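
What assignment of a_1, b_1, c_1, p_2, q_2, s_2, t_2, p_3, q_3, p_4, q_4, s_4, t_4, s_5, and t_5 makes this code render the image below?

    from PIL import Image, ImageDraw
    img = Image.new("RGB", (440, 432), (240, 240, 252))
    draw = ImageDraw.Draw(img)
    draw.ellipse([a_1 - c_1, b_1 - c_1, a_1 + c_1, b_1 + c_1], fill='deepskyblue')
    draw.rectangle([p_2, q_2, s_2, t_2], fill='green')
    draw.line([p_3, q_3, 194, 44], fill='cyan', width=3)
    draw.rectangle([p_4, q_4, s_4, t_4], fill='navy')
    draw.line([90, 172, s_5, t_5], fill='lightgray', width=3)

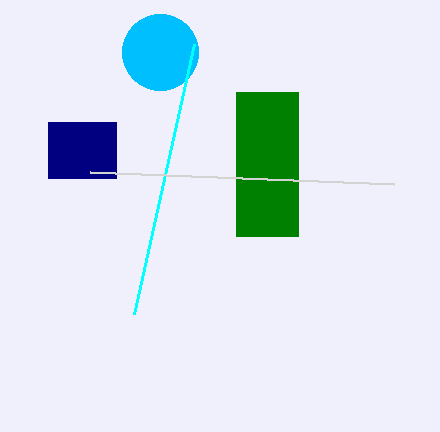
a_1 = 160, b_1 = 52, c_1 = 38, p_2 = 236, q_2 = 92, s_2 = 298, t_2 = 236, p_3 = 134, q_3 = 314, p_4 = 48, q_4 = 122, s_4 = 116, t_4 = 178, s_5 = 394, t_5 = 184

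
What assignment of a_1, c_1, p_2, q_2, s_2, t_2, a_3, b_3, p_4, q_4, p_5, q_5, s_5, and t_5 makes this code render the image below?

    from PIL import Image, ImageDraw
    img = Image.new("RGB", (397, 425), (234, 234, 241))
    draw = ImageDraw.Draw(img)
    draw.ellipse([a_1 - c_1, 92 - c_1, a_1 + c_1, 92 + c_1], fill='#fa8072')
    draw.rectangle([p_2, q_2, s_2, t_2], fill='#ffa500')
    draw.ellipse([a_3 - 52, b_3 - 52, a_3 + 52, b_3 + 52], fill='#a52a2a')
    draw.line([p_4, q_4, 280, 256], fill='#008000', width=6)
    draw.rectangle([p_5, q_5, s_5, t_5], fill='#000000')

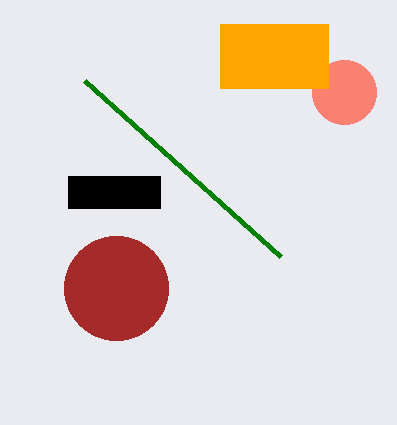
a_1 = 344; c_1 = 32; p_2 = 220; q_2 = 24; s_2 = 328; t_2 = 88; a_3 = 116; b_3 = 288; p_4 = 84; q_4 = 80; p_5 = 68; q_5 = 176; s_5 = 160; t_5 = 208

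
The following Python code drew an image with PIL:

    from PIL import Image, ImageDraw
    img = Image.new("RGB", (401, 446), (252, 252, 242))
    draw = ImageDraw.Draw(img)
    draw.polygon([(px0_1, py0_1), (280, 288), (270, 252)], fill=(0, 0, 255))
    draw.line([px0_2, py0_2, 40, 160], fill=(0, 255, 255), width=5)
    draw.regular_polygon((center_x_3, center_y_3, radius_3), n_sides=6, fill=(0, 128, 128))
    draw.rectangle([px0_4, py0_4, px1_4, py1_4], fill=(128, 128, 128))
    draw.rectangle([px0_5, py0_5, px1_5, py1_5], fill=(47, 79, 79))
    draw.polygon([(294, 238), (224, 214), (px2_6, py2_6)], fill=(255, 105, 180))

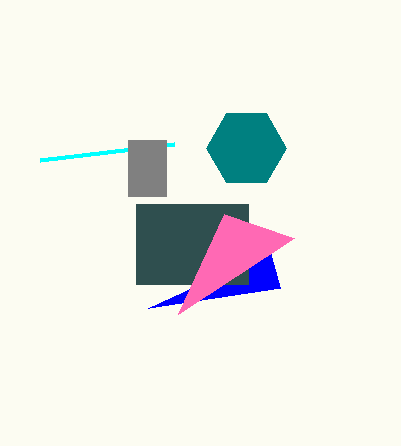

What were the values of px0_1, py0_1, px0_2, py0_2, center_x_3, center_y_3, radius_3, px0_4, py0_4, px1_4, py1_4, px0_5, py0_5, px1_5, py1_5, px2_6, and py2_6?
px0_1 = 148, py0_1 = 308, px0_2 = 174, py0_2 = 144, center_x_3 = 246, center_y_3 = 148, radius_3 = 40, px0_4 = 128, py0_4 = 140, px1_4 = 166, py1_4 = 196, px0_5 = 136, py0_5 = 204, px1_5 = 248, py1_5 = 284, px2_6 = 178, py2_6 = 314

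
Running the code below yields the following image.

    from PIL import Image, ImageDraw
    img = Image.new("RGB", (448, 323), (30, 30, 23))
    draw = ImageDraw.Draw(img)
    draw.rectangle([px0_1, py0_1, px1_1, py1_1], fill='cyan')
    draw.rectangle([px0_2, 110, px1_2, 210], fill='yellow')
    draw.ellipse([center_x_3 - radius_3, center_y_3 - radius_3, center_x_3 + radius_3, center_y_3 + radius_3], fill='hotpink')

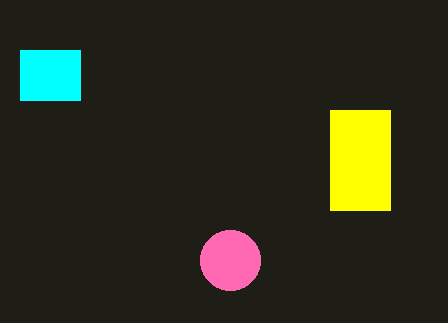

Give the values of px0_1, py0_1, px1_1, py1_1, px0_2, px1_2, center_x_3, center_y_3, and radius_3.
px0_1 = 20
py0_1 = 50
px1_1 = 80
py1_1 = 100
px0_2 = 330
px1_2 = 390
center_x_3 = 230
center_y_3 = 260
radius_3 = 30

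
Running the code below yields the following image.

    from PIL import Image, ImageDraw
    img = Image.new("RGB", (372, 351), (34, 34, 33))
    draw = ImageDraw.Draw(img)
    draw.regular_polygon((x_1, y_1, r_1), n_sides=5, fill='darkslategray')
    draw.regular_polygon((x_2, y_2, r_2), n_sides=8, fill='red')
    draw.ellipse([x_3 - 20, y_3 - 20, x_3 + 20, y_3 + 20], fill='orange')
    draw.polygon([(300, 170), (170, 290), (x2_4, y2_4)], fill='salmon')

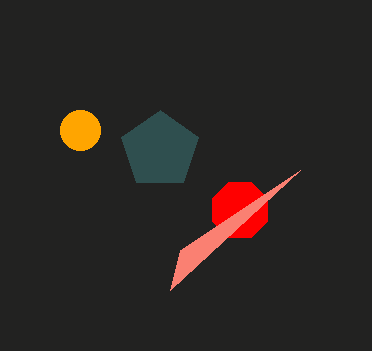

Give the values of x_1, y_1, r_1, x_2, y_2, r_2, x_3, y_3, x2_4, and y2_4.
x_1 = 160
y_1 = 150
r_1 = 40
x_2 = 240
y_2 = 210
r_2 = 30
x_3 = 80
y_3 = 130
x2_4 = 180
y2_4 = 250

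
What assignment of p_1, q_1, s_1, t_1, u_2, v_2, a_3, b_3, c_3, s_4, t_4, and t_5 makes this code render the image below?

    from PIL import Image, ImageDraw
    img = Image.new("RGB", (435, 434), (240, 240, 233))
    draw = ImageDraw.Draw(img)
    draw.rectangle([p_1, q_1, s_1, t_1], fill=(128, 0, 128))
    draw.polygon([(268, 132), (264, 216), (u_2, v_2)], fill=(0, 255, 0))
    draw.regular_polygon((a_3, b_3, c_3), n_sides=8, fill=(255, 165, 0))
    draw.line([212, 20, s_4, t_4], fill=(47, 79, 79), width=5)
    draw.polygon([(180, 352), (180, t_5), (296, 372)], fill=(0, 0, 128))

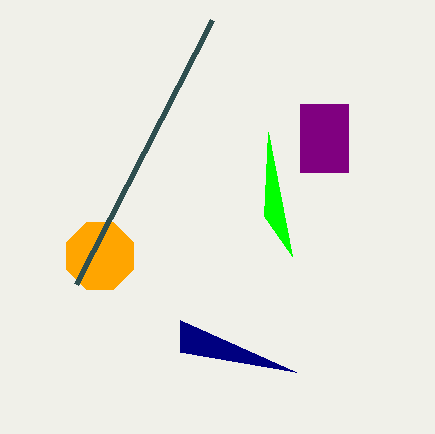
p_1 = 300
q_1 = 104
s_1 = 348
t_1 = 172
u_2 = 292
v_2 = 256
a_3 = 100
b_3 = 256
c_3 = 36
s_4 = 76
t_4 = 284
t_5 = 320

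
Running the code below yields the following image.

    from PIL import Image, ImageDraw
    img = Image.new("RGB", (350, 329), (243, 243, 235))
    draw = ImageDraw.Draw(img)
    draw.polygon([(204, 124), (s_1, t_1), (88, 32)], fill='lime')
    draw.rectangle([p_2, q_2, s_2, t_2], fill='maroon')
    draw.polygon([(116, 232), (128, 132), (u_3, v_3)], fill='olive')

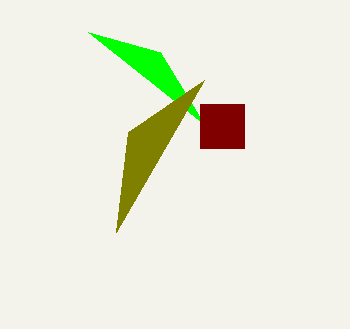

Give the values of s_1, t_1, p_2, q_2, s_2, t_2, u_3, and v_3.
s_1 = 160, t_1 = 52, p_2 = 200, q_2 = 104, s_2 = 244, t_2 = 148, u_3 = 204, v_3 = 80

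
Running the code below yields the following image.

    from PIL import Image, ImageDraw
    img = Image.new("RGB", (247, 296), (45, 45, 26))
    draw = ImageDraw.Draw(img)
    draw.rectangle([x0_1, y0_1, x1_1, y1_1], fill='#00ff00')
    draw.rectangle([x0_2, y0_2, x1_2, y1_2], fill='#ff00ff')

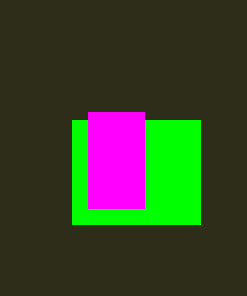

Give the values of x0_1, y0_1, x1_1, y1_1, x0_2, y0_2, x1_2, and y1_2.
x0_1 = 72; y0_1 = 120; x1_1 = 200; y1_1 = 224; x0_2 = 88; y0_2 = 112; x1_2 = 144; y1_2 = 208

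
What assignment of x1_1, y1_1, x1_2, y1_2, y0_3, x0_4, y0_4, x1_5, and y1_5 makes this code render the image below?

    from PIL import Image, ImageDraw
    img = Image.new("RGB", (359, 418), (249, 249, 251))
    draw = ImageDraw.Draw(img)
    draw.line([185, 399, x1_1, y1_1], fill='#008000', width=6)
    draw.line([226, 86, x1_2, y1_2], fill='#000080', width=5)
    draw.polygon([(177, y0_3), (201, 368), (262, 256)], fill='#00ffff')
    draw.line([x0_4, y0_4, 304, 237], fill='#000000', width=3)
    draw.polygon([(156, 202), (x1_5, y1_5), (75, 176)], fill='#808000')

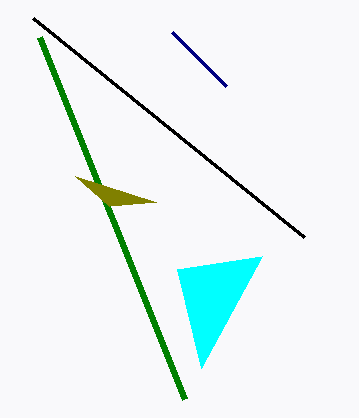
x1_1 = 40, y1_1 = 37, x1_2 = 172, y1_2 = 32, y0_3 = 269, x0_4 = 33, y0_4 = 18, x1_5 = 109, y1_5 = 206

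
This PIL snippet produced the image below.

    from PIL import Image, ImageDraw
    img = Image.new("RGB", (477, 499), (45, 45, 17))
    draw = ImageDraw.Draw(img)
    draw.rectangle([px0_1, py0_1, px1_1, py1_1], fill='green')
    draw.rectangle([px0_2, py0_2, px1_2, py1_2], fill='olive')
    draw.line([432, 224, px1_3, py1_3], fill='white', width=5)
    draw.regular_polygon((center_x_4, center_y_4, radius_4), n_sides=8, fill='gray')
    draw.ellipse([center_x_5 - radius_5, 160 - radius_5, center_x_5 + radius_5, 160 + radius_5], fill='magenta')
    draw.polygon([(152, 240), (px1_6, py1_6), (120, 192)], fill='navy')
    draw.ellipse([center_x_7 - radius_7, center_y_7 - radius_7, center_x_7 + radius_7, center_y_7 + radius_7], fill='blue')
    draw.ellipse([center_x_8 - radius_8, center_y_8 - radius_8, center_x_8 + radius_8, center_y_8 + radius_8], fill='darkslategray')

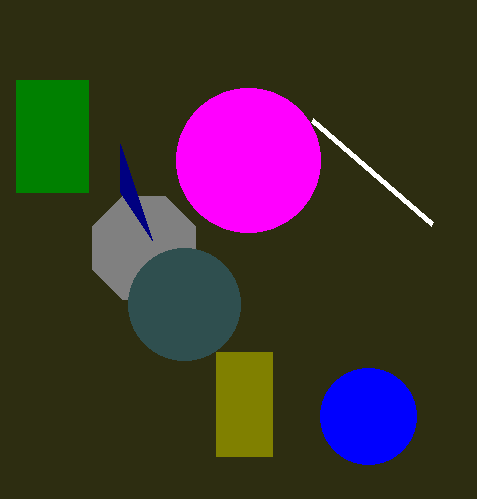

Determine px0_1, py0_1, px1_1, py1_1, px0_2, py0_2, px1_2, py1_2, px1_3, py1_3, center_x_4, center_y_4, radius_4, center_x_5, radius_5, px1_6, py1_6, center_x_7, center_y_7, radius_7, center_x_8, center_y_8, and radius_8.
px0_1 = 16; py0_1 = 80; px1_1 = 88; py1_1 = 192; px0_2 = 216; py0_2 = 352; px1_2 = 272; py1_2 = 456; px1_3 = 312; py1_3 = 120; center_x_4 = 144; center_y_4 = 248; radius_4 = 56; center_x_5 = 248; radius_5 = 72; px1_6 = 120; py1_6 = 144; center_x_7 = 368; center_y_7 = 416; radius_7 = 48; center_x_8 = 184; center_y_8 = 304; radius_8 = 56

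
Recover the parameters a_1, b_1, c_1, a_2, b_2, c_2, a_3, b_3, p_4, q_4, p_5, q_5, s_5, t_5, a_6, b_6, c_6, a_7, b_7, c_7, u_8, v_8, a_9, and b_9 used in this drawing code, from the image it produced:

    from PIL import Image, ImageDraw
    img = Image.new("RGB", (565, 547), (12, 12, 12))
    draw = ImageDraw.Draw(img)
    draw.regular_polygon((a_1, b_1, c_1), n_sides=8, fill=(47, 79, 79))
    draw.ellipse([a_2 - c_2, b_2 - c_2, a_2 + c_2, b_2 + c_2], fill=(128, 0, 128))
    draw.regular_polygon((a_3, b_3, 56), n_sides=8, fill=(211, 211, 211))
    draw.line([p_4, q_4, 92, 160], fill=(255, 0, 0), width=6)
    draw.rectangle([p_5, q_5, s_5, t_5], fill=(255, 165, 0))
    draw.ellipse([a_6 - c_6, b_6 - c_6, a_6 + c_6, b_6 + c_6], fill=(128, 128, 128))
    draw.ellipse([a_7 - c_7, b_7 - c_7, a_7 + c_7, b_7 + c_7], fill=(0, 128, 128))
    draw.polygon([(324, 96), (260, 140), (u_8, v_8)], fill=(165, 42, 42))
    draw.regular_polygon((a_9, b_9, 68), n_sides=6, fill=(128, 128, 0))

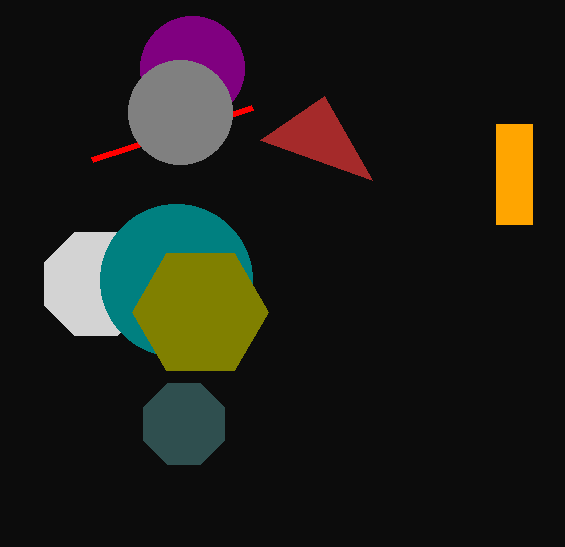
a_1 = 184, b_1 = 424, c_1 = 44, a_2 = 192, b_2 = 68, c_2 = 52, a_3 = 96, b_3 = 284, p_4 = 252, q_4 = 108, p_5 = 496, q_5 = 124, s_5 = 532, t_5 = 224, a_6 = 180, b_6 = 112, c_6 = 52, a_7 = 176, b_7 = 280, c_7 = 76, u_8 = 372, v_8 = 180, a_9 = 200, b_9 = 312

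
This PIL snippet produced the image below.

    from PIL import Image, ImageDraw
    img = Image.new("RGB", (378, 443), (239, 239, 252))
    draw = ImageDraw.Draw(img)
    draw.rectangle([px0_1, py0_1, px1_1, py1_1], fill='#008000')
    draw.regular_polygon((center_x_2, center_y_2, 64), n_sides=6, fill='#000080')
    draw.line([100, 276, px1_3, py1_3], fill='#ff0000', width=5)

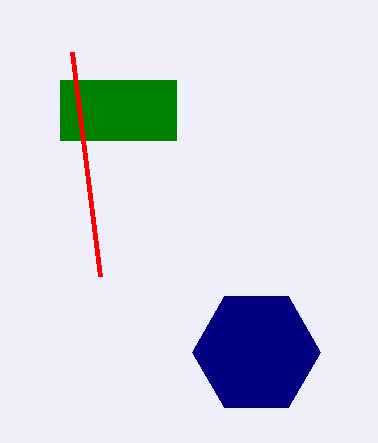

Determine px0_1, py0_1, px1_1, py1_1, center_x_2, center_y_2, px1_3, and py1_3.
px0_1 = 60, py0_1 = 80, px1_1 = 176, py1_1 = 140, center_x_2 = 256, center_y_2 = 352, px1_3 = 72, py1_3 = 52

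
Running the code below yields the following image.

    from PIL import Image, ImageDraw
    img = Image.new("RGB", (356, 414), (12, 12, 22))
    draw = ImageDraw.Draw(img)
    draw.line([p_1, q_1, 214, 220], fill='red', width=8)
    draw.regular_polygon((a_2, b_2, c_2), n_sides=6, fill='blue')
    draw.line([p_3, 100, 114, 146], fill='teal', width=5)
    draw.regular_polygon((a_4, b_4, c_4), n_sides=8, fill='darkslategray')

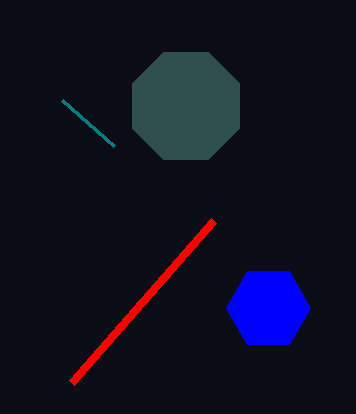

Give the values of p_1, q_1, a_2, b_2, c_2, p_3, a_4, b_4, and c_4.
p_1 = 72; q_1 = 382; a_2 = 268; b_2 = 308; c_2 = 42; p_3 = 62; a_4 = 186; b_4 = 106; c_4 = 58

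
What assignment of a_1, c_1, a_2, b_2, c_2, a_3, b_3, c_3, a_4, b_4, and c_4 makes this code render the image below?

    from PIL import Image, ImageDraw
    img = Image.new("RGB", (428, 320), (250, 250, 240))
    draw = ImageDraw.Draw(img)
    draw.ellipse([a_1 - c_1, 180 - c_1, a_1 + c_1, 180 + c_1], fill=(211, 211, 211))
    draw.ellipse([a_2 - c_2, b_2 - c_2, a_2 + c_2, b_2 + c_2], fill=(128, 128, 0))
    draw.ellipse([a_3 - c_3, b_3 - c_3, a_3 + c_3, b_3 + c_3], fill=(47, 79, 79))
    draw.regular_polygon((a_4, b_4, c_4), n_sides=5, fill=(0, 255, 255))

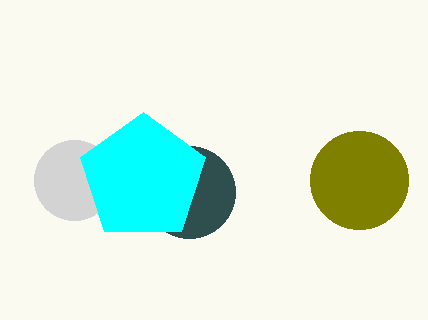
a_1 = 74, c_1 = 40, a_2 = 359, b_2 = 180, c_2 = 49, a_3 = 189, b_3 = 192, c_3 = 46, a_4 = 143, b_4 = 178, c_4 = 66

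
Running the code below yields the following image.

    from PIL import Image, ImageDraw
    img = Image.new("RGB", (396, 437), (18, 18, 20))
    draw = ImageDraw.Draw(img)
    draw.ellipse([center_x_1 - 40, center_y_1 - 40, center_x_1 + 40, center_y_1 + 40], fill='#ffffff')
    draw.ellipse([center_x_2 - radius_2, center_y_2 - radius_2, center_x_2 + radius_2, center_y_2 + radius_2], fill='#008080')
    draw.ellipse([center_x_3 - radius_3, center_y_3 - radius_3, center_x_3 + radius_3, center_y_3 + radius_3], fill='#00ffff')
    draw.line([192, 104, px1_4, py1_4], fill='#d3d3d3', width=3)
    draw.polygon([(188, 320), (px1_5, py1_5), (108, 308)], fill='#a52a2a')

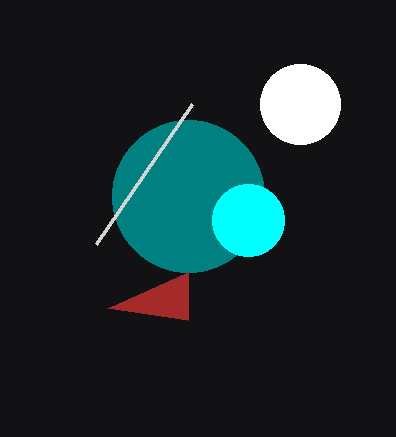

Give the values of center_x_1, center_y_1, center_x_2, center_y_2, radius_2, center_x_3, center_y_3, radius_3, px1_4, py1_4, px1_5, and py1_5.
center_x_1 = 300; center_y_1 = 104; center_x_2 = 188; center_y_2 = 196; radius_2 = 76; center_x_3 = 248; center_y_3 = 220; radius_3 = 36; px1_4 = 96; py1_4 = 244; px1_5 = 188; py1_5 = 272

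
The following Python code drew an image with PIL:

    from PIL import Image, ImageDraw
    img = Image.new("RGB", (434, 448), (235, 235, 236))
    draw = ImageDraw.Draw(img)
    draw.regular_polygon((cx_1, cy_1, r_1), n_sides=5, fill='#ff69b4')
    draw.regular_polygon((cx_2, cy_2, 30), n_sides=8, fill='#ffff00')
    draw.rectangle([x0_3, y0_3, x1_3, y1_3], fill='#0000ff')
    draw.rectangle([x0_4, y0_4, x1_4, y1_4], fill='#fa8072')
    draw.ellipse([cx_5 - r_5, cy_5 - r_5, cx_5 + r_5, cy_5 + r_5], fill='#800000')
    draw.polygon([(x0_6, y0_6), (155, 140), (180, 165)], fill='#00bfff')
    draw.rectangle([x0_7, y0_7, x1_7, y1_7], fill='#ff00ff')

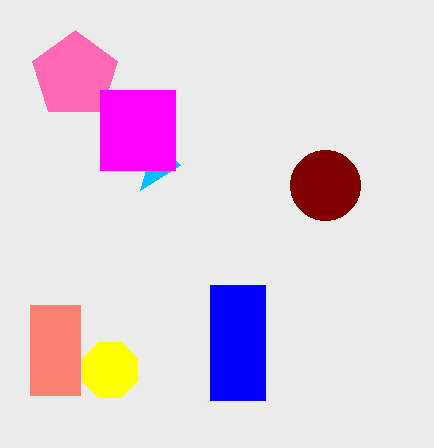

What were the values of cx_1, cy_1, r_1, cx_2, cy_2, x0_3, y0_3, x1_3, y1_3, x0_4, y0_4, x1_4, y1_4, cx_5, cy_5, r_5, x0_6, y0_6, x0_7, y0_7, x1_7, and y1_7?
cx_1 = 75, cy_1 = 75, r_1 = 45, cx_2 = 110, cy_2 = 370, x0_3 = 210, y0_3 = 285, x1_3 = 265, y1_3 = 400, x0_4 = 30, y0_4 = 305, x1_4 = 80, y1_4 = 395, cx_5 = 325, cy_5 = 185, r_5 = 35, x0_6 = 140, y0_6 = 190, x0_7 = 100, y0_7 = 90, x1_7 = 175, y1_7 = 170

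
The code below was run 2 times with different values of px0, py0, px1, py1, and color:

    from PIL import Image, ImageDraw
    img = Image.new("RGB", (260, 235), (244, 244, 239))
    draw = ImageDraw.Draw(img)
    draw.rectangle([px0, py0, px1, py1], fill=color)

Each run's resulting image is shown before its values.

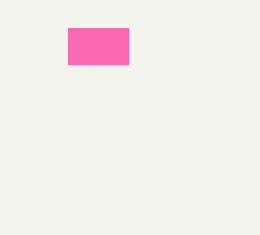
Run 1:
px0 = 68
py0 = 28
px1 = 128
py1 = 64
color = 'hotpink'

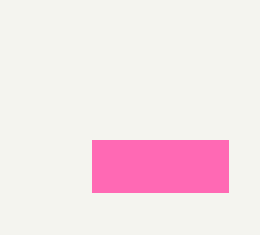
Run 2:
px0 = 92; py0 = 140; px1 = 228; py1 = 192; color = 'hotpink'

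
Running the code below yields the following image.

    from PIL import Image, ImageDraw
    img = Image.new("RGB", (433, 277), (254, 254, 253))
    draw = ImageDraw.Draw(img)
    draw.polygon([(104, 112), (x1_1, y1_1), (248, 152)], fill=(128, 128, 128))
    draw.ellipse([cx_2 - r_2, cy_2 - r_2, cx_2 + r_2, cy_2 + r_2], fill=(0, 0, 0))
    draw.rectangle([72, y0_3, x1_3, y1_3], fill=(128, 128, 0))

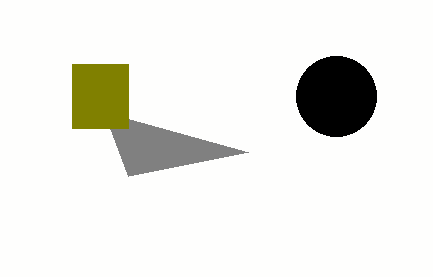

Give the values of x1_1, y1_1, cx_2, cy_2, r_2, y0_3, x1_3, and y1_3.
x1_1 = 128, y1_1 = 176, cx_2 = 336, cy_2 = 96, r_2 = 40, y0_3 = 64, x1_3 = 128, y1_3 = 128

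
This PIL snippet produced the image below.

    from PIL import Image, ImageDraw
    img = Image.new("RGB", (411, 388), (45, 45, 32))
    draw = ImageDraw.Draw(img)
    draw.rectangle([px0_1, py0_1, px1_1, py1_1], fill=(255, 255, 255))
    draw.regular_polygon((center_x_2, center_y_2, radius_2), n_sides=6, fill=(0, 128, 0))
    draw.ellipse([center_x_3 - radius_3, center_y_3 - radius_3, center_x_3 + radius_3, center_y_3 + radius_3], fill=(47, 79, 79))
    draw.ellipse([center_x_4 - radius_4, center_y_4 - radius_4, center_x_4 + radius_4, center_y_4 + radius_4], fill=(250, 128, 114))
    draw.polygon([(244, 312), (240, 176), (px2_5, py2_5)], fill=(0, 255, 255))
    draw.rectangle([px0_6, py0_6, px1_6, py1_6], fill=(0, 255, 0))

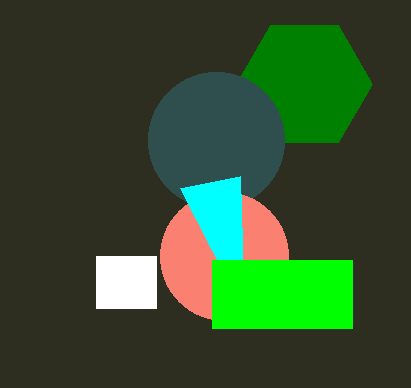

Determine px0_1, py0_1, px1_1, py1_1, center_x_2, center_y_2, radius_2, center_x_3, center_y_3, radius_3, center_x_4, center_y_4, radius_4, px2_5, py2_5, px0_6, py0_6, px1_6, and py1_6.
px0_1 = 96
py0_1 = 256
px1_1 = 156
py1_1 = 308
center_x_2 = 304
center_y_2 = 84
radius_2 = 68
center_x_3 = 216
center_y_3 = 140
radius_3 = 68
center_x_4 = 224
center_y_4 = 256
radius_4 = 64
px2_5 = 180
py2_5 = 188
px0_6 = 212
py0_6 = 260
px1_6 = 352
py1_6 = 328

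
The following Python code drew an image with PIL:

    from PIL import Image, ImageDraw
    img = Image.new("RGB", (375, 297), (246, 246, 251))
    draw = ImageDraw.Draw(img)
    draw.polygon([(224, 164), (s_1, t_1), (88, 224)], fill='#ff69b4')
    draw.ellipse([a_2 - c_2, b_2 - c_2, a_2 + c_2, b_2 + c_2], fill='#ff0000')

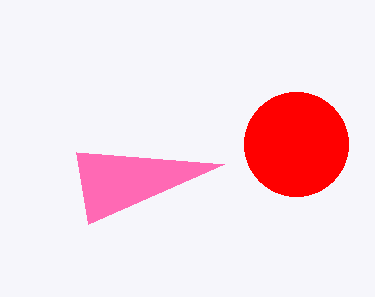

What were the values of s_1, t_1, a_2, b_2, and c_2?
s_1 = 76, t_1 = 152, a_2 = 296, b_2 = 144, c_2 = 52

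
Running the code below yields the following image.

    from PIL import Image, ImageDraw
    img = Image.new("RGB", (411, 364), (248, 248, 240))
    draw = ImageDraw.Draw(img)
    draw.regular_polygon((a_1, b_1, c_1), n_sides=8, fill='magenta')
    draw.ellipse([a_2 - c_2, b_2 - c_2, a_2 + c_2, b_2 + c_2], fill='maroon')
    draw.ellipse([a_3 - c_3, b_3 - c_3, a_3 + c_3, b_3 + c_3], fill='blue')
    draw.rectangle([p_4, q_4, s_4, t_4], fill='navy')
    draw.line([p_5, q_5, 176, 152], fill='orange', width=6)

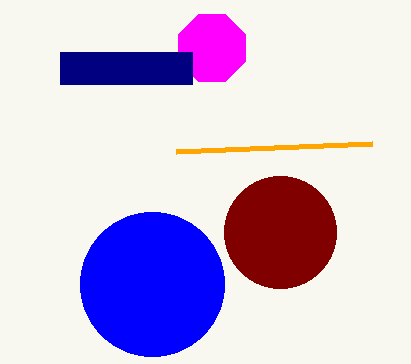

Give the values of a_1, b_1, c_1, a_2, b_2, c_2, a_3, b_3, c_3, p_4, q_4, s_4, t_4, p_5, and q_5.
a_1 = 212; b_1 = 48; c_1 = 36; a_2 = 280; b_2 = 232; c_2 = 56; a_3 = 152; b_3 = 284; c_3 = 72; p_4 = 60; q_4 = 52; s_4 = 192; t_4 = 84; p_5 = 372; q_5 = 144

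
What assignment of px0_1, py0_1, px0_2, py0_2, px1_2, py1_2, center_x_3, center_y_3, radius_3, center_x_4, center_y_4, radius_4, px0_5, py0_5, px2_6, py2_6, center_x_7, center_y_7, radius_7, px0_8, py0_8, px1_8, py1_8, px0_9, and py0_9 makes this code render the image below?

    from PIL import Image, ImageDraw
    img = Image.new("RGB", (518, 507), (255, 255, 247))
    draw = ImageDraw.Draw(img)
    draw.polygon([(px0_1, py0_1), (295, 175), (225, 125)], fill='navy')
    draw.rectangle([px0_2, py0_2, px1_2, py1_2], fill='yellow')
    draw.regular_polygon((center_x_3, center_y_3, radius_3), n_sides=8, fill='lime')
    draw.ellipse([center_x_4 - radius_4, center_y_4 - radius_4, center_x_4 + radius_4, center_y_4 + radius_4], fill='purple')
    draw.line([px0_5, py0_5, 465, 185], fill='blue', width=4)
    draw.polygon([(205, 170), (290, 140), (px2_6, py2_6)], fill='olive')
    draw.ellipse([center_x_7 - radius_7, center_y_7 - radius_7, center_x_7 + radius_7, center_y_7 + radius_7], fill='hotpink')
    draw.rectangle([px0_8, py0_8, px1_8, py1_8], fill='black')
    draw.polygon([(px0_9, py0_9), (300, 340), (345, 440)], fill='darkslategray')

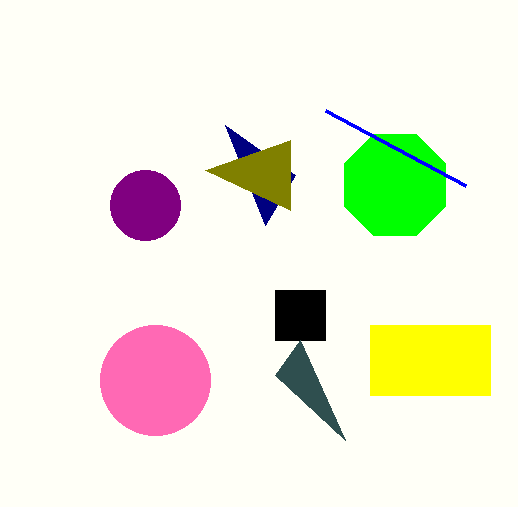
px0_1 = 265, py0_1 = 225, px0_2 = 370, py0_2 = 325, px1_2 = 490, py1_2 = 395, center_x_3 = 395, center_y_3 = 185, radius_3 = 55, center_x_4 = 145, center_y_4 = 205, radius_4 = 35, px0_5 = 325, py0_5 = 110, px2_6 = 290, py2_6 = 210, center_x_7 = 155, center_y_7 = 380, radius_7 = 55, px0_8 = 275, py0_8 = 290, px1_8 = 325, py1_8 = 340, px0_9 = 275, py0_9 = 375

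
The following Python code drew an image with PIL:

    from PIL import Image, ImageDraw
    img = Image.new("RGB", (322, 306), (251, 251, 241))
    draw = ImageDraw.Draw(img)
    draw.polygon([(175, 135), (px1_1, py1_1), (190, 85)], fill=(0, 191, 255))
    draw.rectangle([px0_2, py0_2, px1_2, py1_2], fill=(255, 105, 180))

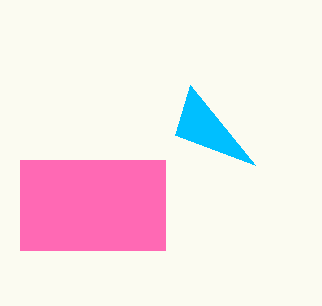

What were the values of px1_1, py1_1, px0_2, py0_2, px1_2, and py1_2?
px1_1 = 255, py1_1 = 165, px0_2 = 20, py0_2 = 160, px1_2 = 165, py1_2 = 250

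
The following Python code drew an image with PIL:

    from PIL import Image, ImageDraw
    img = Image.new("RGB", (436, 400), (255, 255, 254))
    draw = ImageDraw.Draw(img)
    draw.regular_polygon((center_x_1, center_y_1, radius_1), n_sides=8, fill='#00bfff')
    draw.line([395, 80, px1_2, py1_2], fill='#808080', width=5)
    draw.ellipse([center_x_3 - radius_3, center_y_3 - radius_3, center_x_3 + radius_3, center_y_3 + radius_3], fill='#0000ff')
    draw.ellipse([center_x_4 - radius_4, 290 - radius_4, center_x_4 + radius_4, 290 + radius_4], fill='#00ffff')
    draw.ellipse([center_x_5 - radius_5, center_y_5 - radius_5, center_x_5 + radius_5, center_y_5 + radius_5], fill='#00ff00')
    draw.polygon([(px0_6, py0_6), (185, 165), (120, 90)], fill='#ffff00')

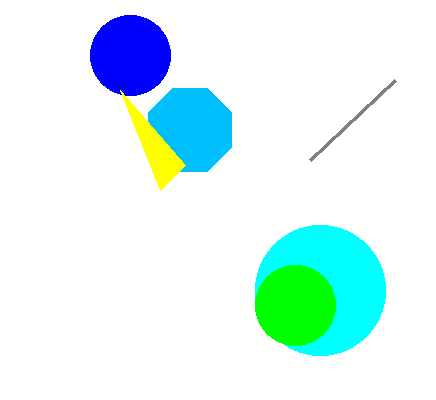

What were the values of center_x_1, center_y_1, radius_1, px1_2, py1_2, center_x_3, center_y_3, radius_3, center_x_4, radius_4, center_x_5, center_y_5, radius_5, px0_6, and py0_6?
center_x_1 = 190
center_y_1 = 130
radius_1 = 45
px1_2 = 310
py1_2 = 160
center_x_3 = 130
center_y_3 = 55
radius_3 = 40
center_x_4 = 320
radius_4 = 65
center_x_5 = 295
center_y_5 = 305
radius_5 = 40
px0_6 = 160
py0_6 = 190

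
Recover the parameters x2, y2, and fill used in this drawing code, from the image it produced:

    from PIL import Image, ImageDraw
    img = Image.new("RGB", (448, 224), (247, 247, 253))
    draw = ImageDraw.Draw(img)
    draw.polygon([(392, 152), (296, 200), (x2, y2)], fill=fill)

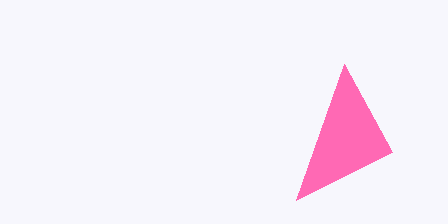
x2 = 344; y2 = 64; fill = 'hotpink'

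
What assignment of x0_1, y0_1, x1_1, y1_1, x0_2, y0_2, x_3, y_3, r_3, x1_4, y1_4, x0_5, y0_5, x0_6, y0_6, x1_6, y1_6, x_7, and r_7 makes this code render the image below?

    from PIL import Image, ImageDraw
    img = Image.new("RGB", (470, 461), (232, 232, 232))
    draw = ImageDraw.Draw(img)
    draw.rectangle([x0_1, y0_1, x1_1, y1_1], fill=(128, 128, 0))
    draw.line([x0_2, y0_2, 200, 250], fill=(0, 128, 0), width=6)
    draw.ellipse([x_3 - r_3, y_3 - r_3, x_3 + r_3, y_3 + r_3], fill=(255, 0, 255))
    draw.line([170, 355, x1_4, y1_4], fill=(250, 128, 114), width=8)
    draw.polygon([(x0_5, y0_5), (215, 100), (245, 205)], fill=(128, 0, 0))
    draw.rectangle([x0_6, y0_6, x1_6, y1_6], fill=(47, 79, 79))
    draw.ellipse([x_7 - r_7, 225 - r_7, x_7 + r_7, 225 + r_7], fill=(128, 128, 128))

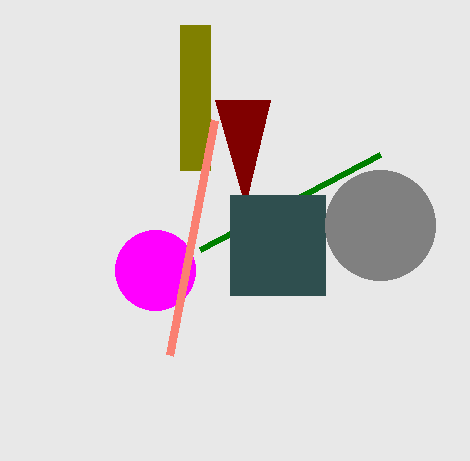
x0_1 = 180, y0_1 = 25, x1_1 = 210, y1_1 = 170, x0_2 = 380, y0_2 = 155, x_3 = 155, y_3 = 270, r_3 = 40, x1_4 = 215, y1_4 = 120, x0_5 = 270, y0_5 = 100, x0_6 = 230, y0_6 = 195, x1_6 = 325, y1_6 = 295, x_7 = 380, r_7 = 55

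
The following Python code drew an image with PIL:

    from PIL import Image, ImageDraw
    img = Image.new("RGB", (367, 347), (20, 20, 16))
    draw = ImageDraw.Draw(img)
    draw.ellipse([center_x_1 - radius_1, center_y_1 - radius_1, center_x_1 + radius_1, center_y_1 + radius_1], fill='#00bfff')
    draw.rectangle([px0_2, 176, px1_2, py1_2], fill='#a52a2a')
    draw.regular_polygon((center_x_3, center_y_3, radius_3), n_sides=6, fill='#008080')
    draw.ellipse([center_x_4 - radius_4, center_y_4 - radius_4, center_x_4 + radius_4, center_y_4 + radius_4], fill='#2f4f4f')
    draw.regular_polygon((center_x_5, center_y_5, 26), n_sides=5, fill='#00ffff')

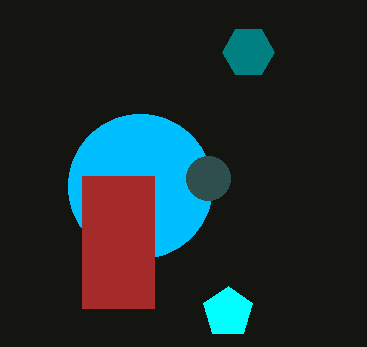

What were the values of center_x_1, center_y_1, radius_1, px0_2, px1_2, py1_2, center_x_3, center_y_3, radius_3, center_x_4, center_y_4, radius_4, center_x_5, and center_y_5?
center_x_1 = 140, center_y_1 = 186, radius_1 = 72, px0_2 = 82, px1_2 = 154, py1_2 = 308, center_x_3 = 248, center_y_3 = 52, radius_3 = 26, center_x_4 = 208, center_y_4 = 178, radius_4 = 22, center_x_5 = 228, center_y_5 = 312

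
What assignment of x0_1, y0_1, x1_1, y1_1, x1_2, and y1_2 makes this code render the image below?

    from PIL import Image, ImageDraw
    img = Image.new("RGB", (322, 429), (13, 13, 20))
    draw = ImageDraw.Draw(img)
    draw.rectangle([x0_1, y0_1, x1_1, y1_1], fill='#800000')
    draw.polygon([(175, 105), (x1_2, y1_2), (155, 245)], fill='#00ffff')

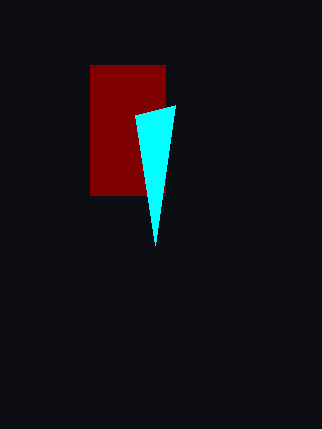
x0_1 = 90, y0_1 = 65, x1_1 = 165, y1_1 = 195, x1_2 = 135, y1_2 = 115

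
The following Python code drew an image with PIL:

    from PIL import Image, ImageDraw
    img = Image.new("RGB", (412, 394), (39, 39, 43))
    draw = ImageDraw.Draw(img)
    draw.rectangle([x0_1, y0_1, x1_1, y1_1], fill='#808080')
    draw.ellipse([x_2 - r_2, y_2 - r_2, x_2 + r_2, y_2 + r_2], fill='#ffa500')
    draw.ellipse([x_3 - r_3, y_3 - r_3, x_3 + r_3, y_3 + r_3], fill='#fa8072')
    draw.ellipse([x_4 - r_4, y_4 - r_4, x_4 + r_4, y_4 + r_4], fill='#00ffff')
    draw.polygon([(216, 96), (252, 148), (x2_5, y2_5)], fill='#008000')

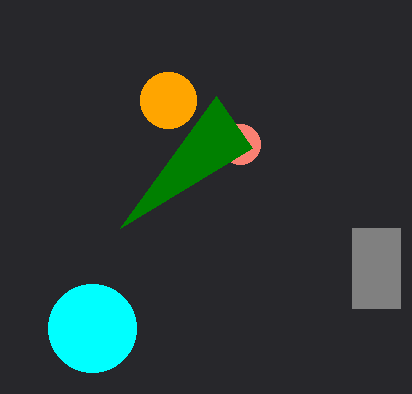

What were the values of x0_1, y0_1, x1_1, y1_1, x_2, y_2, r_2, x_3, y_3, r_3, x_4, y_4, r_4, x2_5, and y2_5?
x0_1 = 352, y0_1 = 228, x1_1 = 400, y1_1 = 308, x_2 = 168, y_2 = 100, r_2 = 28, x_3 = 240, y_3 = 144, r_3 = 20, x_4 = 92, y_4 = 328, r_4 = 44, x2_5 = 120, y2_5 = 228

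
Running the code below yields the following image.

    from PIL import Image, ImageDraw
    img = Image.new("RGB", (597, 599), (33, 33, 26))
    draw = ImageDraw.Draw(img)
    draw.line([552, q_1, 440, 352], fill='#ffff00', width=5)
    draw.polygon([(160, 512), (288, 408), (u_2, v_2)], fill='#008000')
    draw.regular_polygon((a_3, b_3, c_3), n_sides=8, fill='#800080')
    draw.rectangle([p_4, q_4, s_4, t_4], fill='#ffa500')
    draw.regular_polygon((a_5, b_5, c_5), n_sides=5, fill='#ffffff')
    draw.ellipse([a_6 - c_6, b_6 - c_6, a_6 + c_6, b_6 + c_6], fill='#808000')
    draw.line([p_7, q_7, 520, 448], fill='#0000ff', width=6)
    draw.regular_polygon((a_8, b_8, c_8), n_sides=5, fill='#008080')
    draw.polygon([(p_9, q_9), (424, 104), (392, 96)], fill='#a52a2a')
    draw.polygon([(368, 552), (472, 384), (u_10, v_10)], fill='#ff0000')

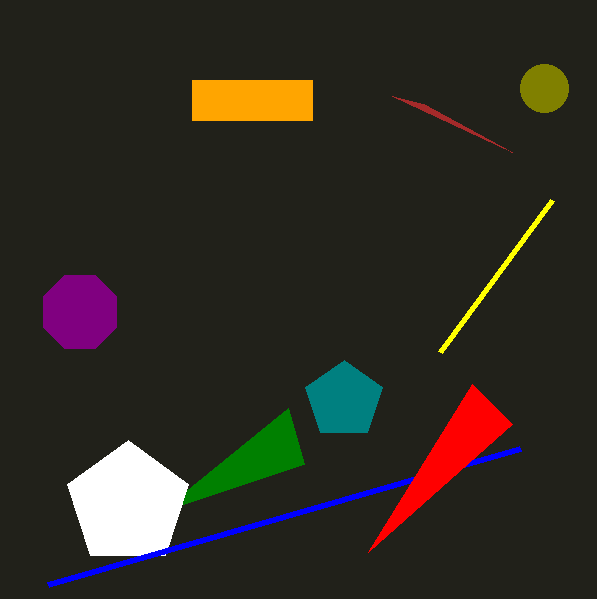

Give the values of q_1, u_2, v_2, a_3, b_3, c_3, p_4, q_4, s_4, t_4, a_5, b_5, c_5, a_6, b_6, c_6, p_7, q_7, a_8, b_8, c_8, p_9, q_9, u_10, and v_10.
q_1 = 200
u_2 = 304
v_2 = 464
a_3 = 80
b_3 = 312
c_3 = 40
p_4 = 192
q_4 = 80
s_4 = 312
t_4 = 120
a_5 = 128
b_5 = 504
c_5 = 64
a_6 = 544
b_6 = 88
c_6 = 24
p_7 = 48
q_7 = 584
a_8 = 344
b_8 = 400
c_8 = 40
p_9 = 512
q_9 = 152
u_10 = 512
v_10 = 424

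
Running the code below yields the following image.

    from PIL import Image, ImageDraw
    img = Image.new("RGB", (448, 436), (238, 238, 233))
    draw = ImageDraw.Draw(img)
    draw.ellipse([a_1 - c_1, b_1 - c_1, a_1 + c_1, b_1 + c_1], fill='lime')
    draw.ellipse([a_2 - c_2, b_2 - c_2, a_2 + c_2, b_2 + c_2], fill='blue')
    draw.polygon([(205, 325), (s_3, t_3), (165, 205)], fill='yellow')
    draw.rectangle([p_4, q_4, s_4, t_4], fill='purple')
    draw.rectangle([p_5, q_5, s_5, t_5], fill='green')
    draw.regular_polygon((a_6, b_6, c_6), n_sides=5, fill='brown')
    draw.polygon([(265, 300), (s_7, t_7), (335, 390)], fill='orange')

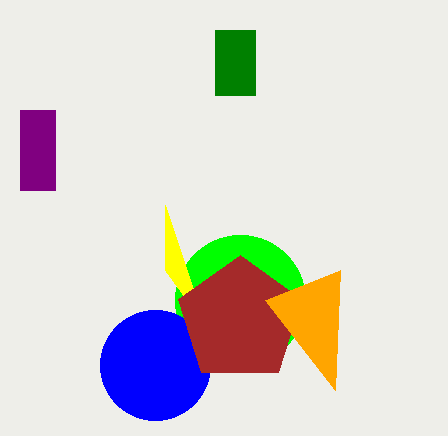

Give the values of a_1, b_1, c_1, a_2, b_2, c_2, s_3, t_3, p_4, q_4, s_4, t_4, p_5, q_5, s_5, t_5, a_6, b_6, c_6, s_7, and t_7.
a_1 = 240, b_1 = 300, c_1 = 65, a_2 = 155, b_2 = 365, c_2 = 55, s_3 = 165, t_3 = 270, p_4 = 20, q_4 = 110, s_4 = 55, t_4 = 190, p_5 = 215, q_5 = 30, s_5 = 255, t_5 = 95, a_6 = 240, b_6 = 320, c_6 = 65, s_7 = 340, t_7 = 270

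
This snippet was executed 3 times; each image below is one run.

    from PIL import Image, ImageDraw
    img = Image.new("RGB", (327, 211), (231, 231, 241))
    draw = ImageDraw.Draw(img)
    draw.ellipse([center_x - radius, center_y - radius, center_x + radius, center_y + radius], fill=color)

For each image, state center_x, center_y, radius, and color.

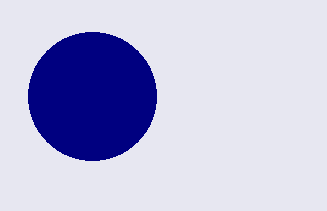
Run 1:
center_x = 92; center_y = 96; radius = 64; color = 'navy'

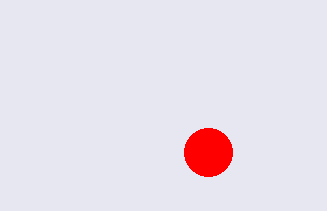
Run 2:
center_x = 208; center_y = 152; radius = 24; color = 'red'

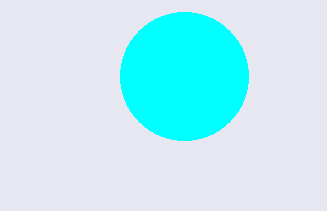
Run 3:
center_x = 184, center_y = 76, radius = 64, color = 'cyan'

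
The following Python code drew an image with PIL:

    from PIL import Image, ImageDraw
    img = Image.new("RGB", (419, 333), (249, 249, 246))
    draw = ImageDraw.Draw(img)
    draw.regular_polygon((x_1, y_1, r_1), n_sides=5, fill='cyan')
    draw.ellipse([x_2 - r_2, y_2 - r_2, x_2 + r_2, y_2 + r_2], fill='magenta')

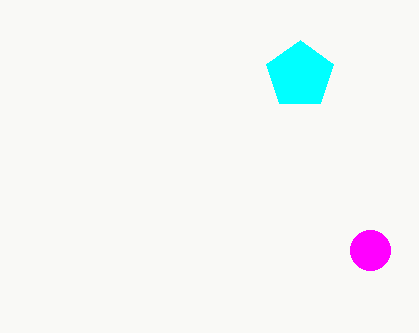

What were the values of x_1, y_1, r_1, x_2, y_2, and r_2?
x_1 = 300, y_1 = 75, r_1 = 35, x_2 = 370, y_2 = 250, r_2 = 20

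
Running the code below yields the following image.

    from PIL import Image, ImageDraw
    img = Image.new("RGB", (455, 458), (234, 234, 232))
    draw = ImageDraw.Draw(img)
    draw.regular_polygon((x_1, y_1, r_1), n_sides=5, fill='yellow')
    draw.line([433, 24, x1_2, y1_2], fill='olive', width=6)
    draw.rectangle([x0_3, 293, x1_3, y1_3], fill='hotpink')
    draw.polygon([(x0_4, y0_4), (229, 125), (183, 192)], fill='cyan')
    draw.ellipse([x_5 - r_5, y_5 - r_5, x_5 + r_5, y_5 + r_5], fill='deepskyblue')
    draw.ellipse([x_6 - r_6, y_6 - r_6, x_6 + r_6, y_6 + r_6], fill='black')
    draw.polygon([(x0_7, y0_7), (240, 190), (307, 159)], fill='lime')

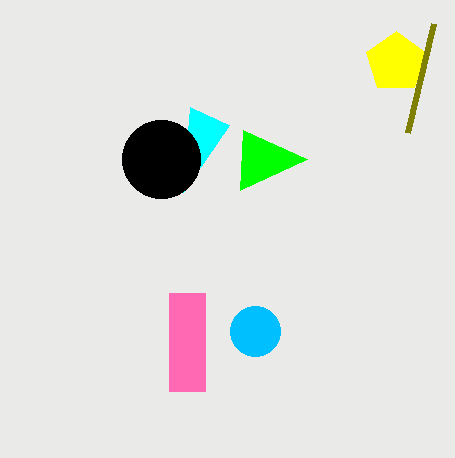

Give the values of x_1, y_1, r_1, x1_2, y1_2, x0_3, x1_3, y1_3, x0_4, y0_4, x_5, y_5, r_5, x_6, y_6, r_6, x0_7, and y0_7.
x_1 = 396
y_1 = 62
r_1 = 31
x1_2 = 407
y1_2 = 133
x0_3 = 169
x1_3 = 205
y1_3 = 391
x0_4 = 190
y0_4 = 107
x_5 = 255
y_5 = 331
r_5 = 25
x_6 = 161
y_6 = 159
r_6 = 39
x0_7 = 243
y0_7 = 130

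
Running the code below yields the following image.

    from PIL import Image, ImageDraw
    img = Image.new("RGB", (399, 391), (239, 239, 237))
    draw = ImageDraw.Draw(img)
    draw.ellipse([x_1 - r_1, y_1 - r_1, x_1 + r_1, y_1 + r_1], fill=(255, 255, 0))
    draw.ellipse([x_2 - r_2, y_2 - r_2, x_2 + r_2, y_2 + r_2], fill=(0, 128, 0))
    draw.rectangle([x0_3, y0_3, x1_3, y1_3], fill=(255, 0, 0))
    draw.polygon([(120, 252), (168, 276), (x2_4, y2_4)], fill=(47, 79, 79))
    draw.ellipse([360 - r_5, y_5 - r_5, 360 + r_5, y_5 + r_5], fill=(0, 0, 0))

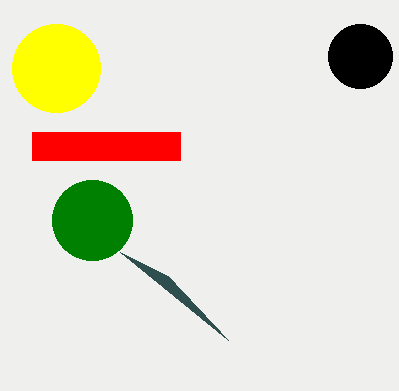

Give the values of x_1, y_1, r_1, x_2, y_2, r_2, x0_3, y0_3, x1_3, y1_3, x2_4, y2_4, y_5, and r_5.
x_1 = 56; y_1 = 68; r_1 = 44; x_2 = 92; y_2 = 220; r_2 = 40; x0_3 = 32; y0_3 = 132; x1_3 = 180; y1_3 = 160; x2_4 = 228; y2_4 = 340; y_5 = 56; r_5 = 32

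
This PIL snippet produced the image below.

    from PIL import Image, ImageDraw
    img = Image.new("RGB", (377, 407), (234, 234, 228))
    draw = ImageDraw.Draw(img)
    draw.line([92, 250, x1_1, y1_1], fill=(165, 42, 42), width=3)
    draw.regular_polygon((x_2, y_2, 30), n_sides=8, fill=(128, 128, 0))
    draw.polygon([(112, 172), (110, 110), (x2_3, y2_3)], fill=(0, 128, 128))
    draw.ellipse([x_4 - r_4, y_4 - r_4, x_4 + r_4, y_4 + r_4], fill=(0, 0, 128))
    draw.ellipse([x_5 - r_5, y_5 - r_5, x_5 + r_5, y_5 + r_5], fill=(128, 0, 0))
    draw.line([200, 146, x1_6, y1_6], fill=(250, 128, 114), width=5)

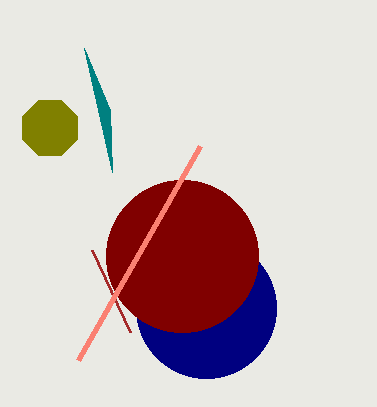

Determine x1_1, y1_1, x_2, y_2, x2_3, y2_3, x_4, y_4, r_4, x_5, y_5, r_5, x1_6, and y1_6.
x1_1 = 130
y1_1 = 332
x_2 = 50
y_2 = 128
x2_3 = 84
y2_3 = 48
x_4 = 206
y_4 = 308
r_4 = 70
x_5 = 182
y_5 = 256
r_5 = 76
x1_6 = 78
y1_6 = 360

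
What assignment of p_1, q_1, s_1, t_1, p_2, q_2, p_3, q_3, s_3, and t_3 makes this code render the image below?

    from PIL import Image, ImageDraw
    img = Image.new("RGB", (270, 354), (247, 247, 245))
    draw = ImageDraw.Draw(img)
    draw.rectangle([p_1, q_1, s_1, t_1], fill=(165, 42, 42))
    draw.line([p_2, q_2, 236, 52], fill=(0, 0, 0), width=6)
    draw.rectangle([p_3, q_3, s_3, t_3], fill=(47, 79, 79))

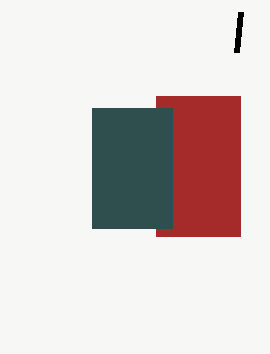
p_1 = 156, q_1 = 96, s_1 = 240, t_1 = 236, p_2 = 240, q_2 = 12, p_3 = 92, q_3 = 108, s_3 = 172, t_3 = 228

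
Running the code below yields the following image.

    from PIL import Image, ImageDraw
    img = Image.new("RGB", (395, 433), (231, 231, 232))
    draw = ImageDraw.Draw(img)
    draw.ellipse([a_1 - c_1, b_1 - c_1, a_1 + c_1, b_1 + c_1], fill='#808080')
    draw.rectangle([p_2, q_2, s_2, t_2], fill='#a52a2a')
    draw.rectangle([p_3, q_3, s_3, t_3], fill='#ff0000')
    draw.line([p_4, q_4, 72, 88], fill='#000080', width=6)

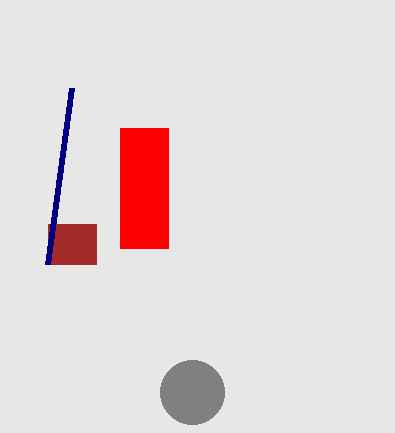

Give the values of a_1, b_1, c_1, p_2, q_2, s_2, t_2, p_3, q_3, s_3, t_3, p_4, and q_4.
a_1 = 192
b_1 = 392
c_1 = 32
p_2 = 48
q_2 = 224
s_2 = 96
t_2 = 264
p_3 = 120
q_3 = 128
s_3 = 168
t_3 = 248
p_4 = 48
q_4 = 264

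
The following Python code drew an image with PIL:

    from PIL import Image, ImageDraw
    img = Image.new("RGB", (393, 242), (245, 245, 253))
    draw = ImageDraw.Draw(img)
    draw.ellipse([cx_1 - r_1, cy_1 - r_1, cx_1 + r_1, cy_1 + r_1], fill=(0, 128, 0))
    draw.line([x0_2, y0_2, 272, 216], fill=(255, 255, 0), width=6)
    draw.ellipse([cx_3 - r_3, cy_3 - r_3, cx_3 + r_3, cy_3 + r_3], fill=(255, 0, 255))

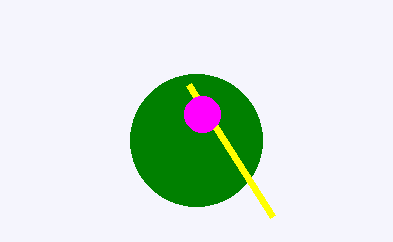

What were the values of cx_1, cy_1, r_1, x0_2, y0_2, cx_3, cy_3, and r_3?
cx_1 = 196
cy_1 = 140
r_1 = 66
x0_2 = 188
y0_2 = 84
cx_3 = 202
cy_3 = 114
r_3 = 18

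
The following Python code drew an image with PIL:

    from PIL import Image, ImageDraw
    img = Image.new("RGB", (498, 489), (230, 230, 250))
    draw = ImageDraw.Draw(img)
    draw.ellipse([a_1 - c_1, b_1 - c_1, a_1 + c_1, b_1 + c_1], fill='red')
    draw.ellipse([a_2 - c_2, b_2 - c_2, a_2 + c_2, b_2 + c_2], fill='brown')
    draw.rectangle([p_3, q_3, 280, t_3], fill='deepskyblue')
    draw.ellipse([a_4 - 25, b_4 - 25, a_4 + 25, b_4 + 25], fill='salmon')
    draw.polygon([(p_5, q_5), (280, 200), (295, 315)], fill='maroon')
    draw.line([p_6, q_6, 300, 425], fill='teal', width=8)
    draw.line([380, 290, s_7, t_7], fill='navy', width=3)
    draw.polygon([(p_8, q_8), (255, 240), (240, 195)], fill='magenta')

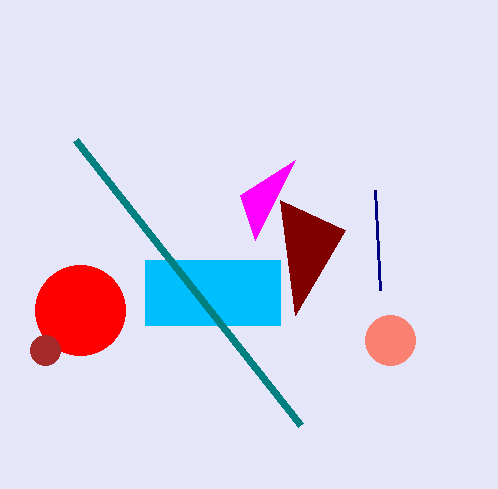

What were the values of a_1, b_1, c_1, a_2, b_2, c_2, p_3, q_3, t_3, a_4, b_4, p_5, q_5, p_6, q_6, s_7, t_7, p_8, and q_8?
a_1 = 80
b_1 = 310
c_1 = 45
a_2 = 45
b_2 = 350
c_2 = 15
p_3 = 145
q_3 = 260
t_3 = 325
a_4 = 390
b_4 = 340
p_5 = 345
q_5 = 230
p_6 = 75
q_6 = 140
s_7 = 375
t_7 = 190
p_8 = 295
q_8 = 160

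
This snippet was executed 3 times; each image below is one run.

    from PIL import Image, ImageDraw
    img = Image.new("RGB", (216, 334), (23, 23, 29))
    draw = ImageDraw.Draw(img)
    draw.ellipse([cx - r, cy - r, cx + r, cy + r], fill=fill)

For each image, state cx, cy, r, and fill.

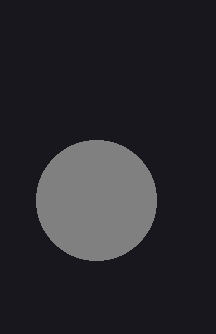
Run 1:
cx = 96; cy = 200; r = 60; fill = 'gray'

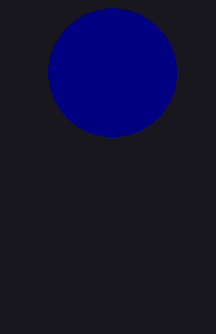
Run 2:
cx = 112, cy = 72, r = 64, fill = 'navy'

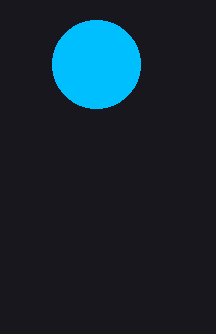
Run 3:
cx = 96
cy = 64
r = 44
fill = 'deepskyblue'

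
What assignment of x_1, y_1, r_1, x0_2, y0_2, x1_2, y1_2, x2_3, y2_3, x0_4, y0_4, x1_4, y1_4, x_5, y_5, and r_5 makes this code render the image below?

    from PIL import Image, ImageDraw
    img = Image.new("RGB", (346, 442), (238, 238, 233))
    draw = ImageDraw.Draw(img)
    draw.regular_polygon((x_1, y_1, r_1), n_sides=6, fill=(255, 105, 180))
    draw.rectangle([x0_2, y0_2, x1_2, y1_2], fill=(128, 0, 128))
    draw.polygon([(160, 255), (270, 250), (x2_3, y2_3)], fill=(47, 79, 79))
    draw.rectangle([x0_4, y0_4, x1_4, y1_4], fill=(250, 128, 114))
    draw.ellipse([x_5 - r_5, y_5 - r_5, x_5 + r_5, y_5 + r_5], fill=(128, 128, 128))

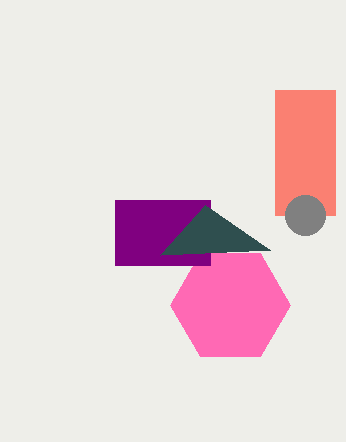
x_1 = 230; y_1 = 305; r_1 = 60; x0_2 = 115; y0_2 = 200; x1_2 = 210; y1_2 = 265; x2_3 = 205; y2_3 = 205; x0_4 = 275; y0_4 = 90; x1_4 = 335; y1_4 = 215; x_5 = 305; y_5 = 215; r_5 = 20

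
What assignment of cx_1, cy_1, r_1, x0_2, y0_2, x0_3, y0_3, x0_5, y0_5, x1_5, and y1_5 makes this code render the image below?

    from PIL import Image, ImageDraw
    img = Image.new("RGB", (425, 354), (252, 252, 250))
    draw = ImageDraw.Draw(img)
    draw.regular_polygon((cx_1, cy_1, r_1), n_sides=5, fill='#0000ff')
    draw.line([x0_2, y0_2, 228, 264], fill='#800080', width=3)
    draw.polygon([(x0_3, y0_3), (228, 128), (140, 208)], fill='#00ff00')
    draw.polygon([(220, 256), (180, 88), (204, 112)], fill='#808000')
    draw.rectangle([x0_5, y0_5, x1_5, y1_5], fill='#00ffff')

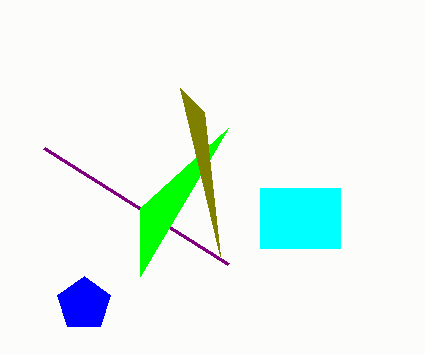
cx_1 = 84, cy_1 = 304, r_1 = 28, x0_2 = 44, y0_2 = 148, x0_3 = 140, y0_3 = 276, x0_5 = 260, y0_5 = 188, x1_5 = 340, y1_5 = 248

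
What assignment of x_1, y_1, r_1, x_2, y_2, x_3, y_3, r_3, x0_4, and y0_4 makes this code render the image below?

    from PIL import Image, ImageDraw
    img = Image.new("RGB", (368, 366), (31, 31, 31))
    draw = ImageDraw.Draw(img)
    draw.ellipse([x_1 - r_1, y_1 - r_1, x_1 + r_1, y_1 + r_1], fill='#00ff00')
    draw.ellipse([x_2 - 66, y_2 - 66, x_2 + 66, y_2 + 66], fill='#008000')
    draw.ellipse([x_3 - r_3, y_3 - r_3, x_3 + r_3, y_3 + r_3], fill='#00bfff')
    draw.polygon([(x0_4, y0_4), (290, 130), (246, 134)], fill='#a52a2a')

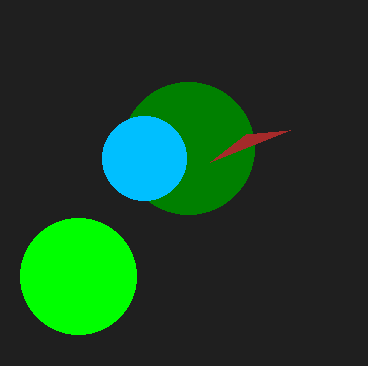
x_1 = 78, y_1 = 276, r_1 = 58, x_2 = 188, y_2 = 148, x_3 = 144, y_3 = 158, r_3 = 42, x0_4 = 210, y0_4 = 162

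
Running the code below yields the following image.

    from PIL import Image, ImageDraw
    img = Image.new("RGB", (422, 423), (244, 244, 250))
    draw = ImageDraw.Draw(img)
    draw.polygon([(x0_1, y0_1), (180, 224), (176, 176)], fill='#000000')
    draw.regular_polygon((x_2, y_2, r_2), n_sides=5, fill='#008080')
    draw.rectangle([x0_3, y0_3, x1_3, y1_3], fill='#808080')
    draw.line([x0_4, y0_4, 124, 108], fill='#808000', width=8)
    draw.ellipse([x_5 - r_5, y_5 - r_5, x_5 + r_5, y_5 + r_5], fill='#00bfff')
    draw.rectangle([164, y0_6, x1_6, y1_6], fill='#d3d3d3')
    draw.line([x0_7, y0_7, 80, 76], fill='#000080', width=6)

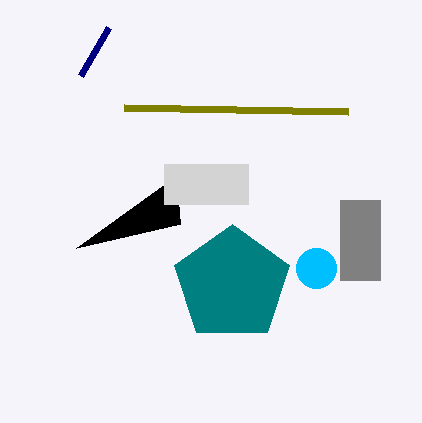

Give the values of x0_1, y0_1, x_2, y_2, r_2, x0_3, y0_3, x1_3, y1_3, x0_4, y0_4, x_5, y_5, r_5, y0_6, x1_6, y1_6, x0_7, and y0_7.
x0_1 = 76; y0_1 = 248; x_2 = 232; y_2 = 284; r_2 = 60; x0_3 = 340; y0_3 = 200; x1_3 = 380; y1_3 = 280; x0_4 = 348; y0_4 = 112; x_5 = 316; y_5 = 268; r_5 = 20; y0_6 = 164; x1_6 = 248; y1_6 = 204; x0_7 = 108; y0_7 = 28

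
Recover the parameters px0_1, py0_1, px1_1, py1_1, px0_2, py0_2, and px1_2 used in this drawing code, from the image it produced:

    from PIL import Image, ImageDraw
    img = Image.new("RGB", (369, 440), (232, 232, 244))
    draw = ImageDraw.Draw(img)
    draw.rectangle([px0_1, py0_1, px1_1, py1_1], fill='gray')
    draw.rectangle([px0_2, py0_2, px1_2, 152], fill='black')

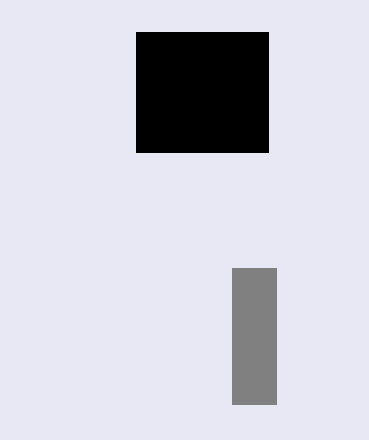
px0_1 = 232, py0_1 = 268, px1_1 = 276, py1_1 = 404, px0_2 = 136, py0_2 = 32, px1_2 = 268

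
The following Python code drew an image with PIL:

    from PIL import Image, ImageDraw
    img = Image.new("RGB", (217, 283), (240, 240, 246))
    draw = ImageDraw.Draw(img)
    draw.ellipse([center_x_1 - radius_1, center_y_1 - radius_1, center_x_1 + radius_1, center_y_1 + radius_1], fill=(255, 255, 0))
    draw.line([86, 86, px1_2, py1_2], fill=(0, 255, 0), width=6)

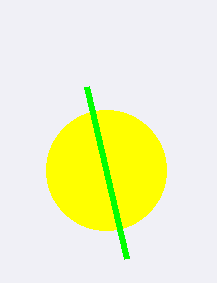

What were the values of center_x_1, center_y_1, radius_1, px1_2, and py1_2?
center_x_1 = 106
center_y_1 = 170
radius_1 = 60
px1_2 = 126
py1_2 = 258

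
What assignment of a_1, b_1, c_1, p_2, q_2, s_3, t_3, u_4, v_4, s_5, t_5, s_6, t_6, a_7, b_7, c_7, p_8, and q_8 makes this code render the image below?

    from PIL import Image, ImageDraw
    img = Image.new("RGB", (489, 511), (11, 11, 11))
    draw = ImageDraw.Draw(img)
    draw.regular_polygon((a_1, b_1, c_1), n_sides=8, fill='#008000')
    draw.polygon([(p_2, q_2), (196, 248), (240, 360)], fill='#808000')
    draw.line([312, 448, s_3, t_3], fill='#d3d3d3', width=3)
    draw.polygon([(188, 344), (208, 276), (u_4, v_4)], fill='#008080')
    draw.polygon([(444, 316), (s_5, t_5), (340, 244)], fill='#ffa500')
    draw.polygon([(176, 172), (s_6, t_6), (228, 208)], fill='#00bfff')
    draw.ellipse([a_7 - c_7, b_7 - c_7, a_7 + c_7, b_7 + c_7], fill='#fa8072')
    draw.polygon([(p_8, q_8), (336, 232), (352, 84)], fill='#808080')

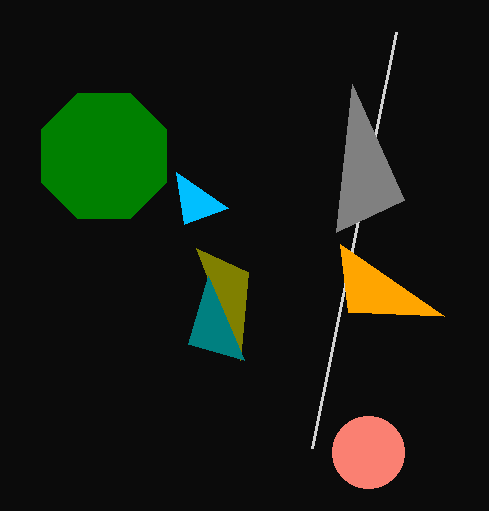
a_1 = 104, b_1 = 156, c_1 = 68, p_2 = 248, q_2 = 272, s_3 = 396, t_3 = 32, u_4 = 244, v_4 = 360, s_5 = 348, t_5 = 312, s_6 = 184, t_6 = 224, a_7 = 368, b_7 = 452, c_7 = 36, p_8 = 404, q_8 = 200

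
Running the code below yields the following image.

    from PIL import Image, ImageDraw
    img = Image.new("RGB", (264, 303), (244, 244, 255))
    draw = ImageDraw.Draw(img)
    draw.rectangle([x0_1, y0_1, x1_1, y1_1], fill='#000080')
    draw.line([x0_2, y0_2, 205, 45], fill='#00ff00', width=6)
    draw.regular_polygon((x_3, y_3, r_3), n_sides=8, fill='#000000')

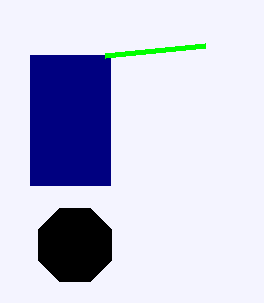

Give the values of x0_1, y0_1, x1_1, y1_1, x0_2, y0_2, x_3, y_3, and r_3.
x0_1 = 30
y0_1 = 55
x1_1 = 110
y1_1 = 185
x0_2 = 105
y0_2 = 55
x_3 = 75
y_3 = 245
r_3 = 40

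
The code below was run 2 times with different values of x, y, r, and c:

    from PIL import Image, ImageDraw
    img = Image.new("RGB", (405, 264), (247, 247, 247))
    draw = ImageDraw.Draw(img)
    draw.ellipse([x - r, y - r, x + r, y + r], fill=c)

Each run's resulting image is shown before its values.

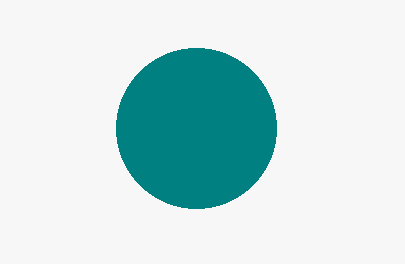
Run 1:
x = 196
y = 128
r = 80
c = 'teal'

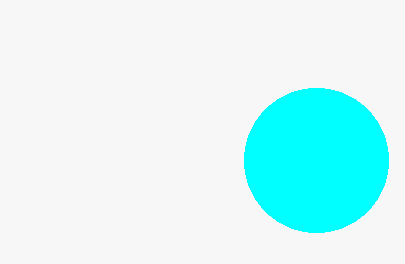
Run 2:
x = 316; y = 160; r = 72; c = 'cyan'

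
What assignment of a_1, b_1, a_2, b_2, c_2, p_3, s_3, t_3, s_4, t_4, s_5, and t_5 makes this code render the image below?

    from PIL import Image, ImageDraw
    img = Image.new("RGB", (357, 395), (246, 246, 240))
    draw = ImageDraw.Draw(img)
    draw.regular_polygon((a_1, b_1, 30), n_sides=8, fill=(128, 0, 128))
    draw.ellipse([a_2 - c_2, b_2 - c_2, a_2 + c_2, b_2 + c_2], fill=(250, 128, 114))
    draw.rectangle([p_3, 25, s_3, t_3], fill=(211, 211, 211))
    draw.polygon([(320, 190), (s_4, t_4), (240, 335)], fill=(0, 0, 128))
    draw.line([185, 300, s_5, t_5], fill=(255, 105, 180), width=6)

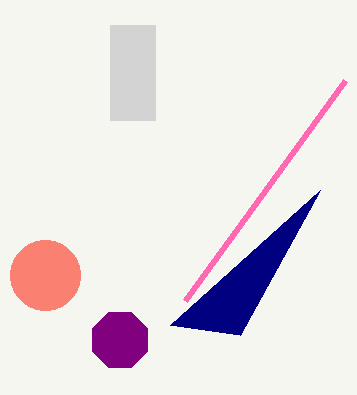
a_1 = 120, b_1 = 340, a_2 = 45, b_2 = 275, c_2 = 35, p_3 = 110, s_3 = 155, t_3 = 120, s_4 = 170, t_4 = 325, s_5 = 345, t_5 = 80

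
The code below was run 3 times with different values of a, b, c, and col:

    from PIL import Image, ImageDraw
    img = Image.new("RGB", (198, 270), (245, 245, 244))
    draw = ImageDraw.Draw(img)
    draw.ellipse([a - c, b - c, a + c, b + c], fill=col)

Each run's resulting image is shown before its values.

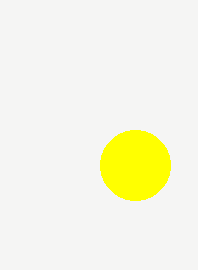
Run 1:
a = 135; b = 165; c = 35; col = 'yellow'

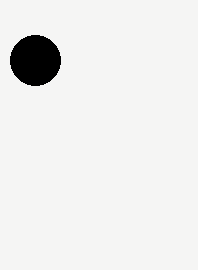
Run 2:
a = 35; b = 60; c = 25; col = 'black'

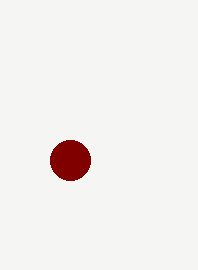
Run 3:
a = 70, b = 160, c = 20, col = 'maroon'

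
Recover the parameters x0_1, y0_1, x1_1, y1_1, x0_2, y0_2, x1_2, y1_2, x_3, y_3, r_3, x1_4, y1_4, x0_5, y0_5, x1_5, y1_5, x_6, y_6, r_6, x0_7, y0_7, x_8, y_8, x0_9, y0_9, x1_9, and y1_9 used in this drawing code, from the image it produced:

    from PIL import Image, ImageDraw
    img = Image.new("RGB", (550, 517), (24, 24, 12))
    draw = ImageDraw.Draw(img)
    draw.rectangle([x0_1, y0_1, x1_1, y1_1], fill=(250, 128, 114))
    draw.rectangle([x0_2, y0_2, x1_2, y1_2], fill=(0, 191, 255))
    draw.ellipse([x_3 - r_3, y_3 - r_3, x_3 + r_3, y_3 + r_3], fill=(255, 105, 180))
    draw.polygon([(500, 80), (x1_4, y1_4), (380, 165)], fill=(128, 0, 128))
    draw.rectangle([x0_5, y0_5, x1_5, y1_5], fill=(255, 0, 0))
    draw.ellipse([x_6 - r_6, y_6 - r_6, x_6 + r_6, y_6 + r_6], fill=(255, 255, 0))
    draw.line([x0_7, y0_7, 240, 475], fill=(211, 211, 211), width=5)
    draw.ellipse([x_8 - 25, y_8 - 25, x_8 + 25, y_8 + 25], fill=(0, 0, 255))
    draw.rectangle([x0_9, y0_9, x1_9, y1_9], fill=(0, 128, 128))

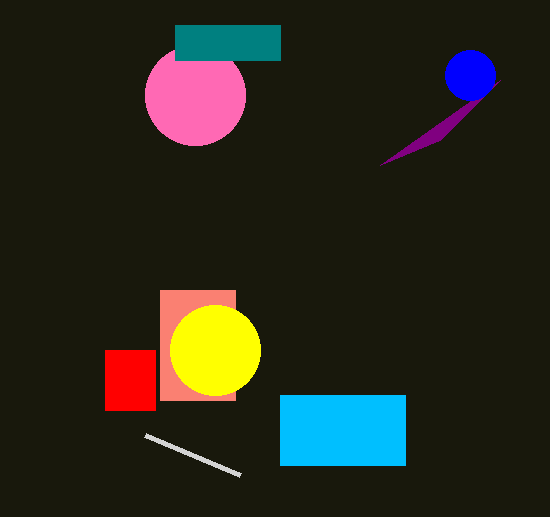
x0_1 = 160; y0_1 = 290; x1_1 = 235; y1_1 = 400; x0_2 = 280; y0_2 = 395; x1_2 = 405; y1_2 = 465; x_3 = 195; y_3 = 95; r_3 = 50; x1_4 = 440; y1_4 = 140; x0_5 = 105; y0_5 = 350; x1_5 = 155; y1_5 = 410; x_6 = 215; y_6 = 350; r_6 = 45; x0_7 = 145; y0_7 = 435; x_8 = 470; y_8 = 75; x0_9 = 175; y0_9 = 25; x1_9 = 280; y1_9 = 60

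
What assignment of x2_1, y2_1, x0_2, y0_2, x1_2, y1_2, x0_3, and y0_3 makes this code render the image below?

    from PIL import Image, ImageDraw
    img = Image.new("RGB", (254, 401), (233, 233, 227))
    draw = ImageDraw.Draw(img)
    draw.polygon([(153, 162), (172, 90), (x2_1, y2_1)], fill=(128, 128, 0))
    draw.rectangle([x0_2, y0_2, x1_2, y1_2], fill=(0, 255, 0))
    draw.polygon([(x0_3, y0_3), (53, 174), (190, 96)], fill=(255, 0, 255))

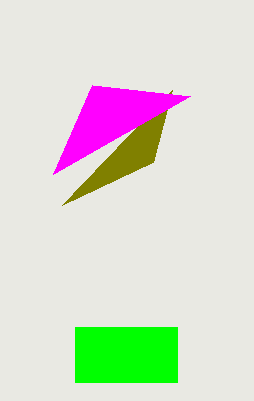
x2_1 = 62, y2_1 = 205, x0_2 = 75, y0_2 = 327, x1_2 = 177, y1_2 = 382, x0_3 = 92, y0_3 = 85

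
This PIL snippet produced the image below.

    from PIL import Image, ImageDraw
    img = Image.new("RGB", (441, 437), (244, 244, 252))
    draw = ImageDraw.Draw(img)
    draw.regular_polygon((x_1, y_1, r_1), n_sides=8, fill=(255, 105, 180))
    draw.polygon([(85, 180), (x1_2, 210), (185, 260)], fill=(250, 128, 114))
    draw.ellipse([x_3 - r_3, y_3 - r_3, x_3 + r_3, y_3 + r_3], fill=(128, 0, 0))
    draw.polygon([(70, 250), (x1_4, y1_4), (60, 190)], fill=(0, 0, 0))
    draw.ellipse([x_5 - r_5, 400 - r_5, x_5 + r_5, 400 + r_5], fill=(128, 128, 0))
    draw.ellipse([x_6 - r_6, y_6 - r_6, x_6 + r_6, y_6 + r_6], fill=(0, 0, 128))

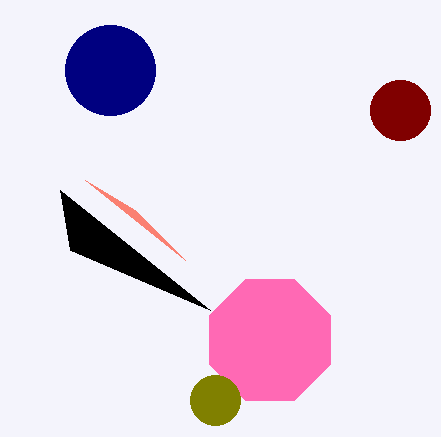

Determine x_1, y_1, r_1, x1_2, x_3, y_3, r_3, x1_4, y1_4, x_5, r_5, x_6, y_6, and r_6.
x_1 = 270; y_1 = 340; r_1 = 65; x1_2 = 135; x_3 = 400; y_3 = 110; r_3 = 30; x1_4 = 210; y1_4 = 310; x_5 = 215; r_5 = 25; x_6 = 110; y_6 = 70; r_6 = 45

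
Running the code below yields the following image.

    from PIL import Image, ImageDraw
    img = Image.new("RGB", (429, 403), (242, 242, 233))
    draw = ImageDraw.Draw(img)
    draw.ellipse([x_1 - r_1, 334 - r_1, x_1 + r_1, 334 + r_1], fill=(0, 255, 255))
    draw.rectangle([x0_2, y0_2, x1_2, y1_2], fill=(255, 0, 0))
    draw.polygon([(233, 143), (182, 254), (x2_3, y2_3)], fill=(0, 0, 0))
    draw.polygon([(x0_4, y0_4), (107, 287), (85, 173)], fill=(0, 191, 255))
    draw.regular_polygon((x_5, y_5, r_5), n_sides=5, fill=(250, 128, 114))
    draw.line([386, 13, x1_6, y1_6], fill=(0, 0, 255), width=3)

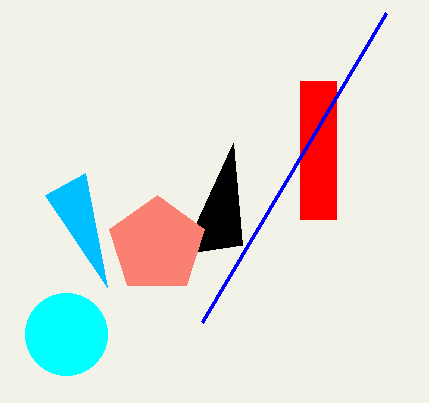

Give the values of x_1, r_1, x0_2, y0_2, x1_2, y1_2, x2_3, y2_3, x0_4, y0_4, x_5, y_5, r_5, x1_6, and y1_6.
x_1 = 66; r_1 = 41; x0_2 = 300; y0_2 = 81; x1_2 = 336; y1_2 = 219; x2_3 = 242; y2_3 = 245; x0_4 = 45; y0_4 = 195; x_5 = 157; y_5 = 245; r_5 = 50; x1_6 = 202; y1_6 = 322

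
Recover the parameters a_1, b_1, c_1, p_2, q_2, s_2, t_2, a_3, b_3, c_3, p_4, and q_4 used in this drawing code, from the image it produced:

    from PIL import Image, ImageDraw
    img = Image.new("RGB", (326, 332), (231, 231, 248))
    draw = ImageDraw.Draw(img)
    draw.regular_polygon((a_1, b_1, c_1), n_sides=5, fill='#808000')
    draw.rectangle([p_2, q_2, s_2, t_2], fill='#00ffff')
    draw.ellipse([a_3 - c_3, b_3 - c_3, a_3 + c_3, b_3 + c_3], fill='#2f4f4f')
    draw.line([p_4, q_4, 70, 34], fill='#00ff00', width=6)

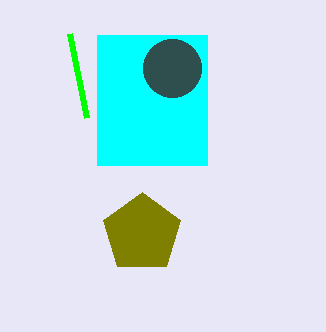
a_1 = 142, b_1 = 233, c_1 = 41, p_2 = 97, q_2 = 35, s_2 = 207, t_2 = 165, a_3 = 172, b_3 = 68, c_3 = 29, p_4 = 87, q_4 = 118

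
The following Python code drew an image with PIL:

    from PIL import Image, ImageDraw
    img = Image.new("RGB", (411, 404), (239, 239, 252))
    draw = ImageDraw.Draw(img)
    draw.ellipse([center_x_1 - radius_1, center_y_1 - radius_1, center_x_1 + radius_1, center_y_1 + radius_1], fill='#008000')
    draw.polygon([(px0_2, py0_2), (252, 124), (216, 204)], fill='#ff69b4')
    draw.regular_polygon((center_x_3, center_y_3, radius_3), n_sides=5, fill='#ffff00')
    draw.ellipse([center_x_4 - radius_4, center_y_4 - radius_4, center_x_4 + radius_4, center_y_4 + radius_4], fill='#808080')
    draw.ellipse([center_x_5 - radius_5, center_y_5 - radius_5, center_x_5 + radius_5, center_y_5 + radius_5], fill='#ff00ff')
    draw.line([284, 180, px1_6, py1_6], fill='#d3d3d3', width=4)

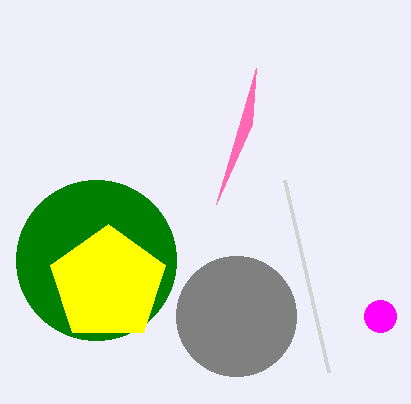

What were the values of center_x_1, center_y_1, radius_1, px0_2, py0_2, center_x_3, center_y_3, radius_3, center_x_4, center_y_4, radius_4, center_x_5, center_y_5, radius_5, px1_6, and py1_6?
center_x_1 = 96
center_y_1 = 260
radius_1 = 80
px0_2 = 256
py0_2 = 68
center_x_3 = 108
center_y_3 = 284
radius_3 = 60
center_x_4 = 236
center_y_4 = 316
radius_4 = 60
center_x_5 = 380
center_y_5 = 316
radius_5 = 16
px1_6 = 328
py1_6 = 372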